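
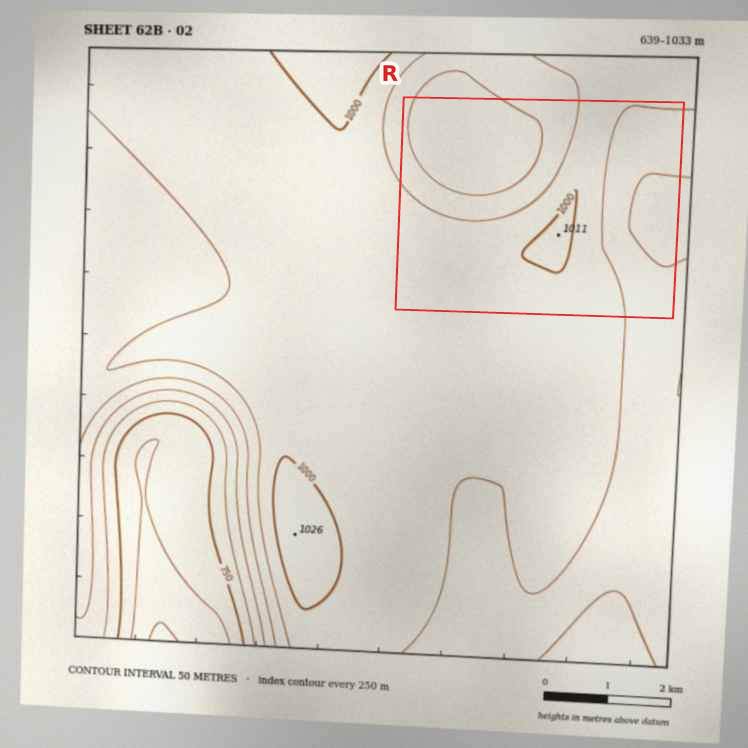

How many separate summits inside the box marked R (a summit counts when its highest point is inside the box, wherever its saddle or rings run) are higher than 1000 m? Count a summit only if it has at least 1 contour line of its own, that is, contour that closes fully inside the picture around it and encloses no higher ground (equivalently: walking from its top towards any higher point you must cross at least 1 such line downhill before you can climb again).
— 1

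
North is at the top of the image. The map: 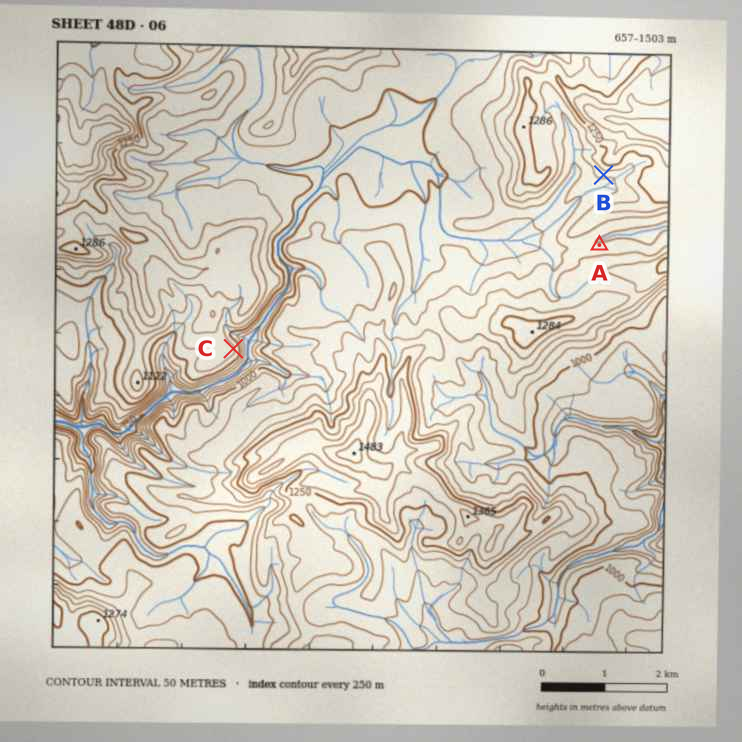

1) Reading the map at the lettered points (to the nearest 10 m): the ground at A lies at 1100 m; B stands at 1170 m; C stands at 1060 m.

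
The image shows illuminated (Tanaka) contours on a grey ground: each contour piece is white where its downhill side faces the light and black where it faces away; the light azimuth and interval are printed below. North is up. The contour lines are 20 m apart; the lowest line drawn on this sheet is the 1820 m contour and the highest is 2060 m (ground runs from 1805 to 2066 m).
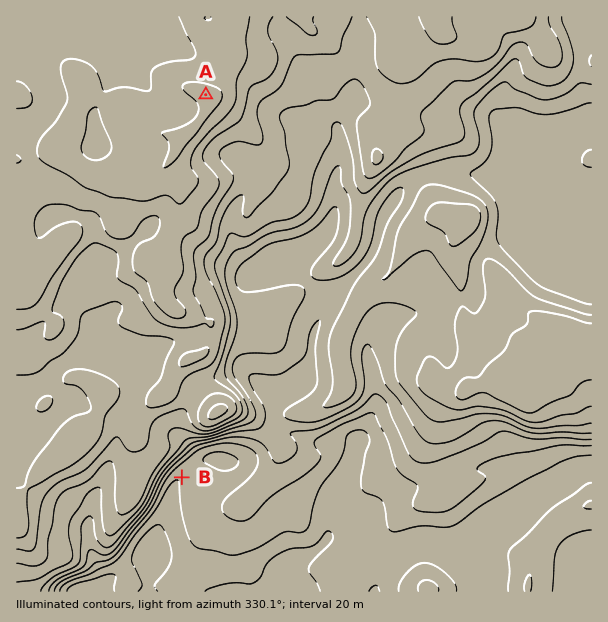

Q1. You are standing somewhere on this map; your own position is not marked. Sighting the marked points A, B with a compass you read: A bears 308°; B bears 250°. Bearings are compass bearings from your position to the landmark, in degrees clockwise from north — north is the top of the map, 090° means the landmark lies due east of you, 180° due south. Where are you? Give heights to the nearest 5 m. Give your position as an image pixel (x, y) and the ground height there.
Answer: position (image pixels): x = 532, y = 350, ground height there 1975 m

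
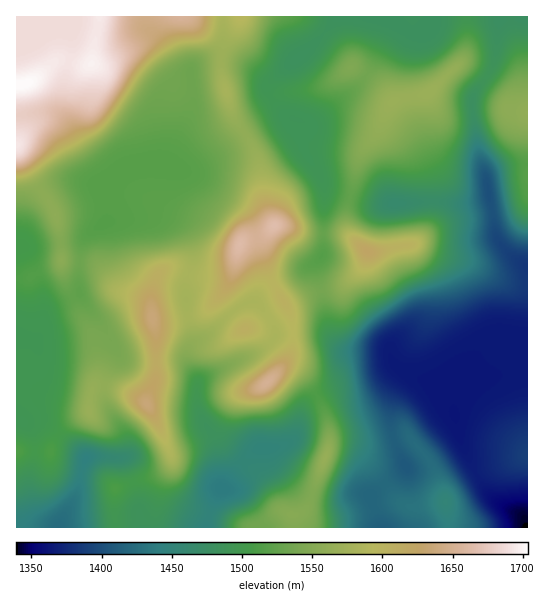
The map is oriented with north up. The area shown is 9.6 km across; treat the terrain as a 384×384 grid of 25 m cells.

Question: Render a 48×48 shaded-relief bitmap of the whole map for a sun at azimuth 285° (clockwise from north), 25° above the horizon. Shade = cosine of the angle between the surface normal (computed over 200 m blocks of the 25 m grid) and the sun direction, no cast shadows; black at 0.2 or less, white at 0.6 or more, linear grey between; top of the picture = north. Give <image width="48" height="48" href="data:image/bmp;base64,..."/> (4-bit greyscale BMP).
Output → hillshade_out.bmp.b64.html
<image width="48" height="48" href="data:image/bmp;base64,Qk32BAAAAAAAAHYAAAAoAAAAMAAAADAAAAABAAQAAAAAAIAEAAATCwAAEwsAABAAAAAAAAAAAAAAABEREQAiIiIAMzMzAERERABVVVUAZmZmAHd3dwCIiIgAmZmZAKqqqgC7u7sAzMzMAN3d3QDu7u4A////AHd3mry4iIdmeK3rqZmHQ0V4iZmZh2ZWd3d3iryoeIh2d5vMy6mGMkZ4mZmZhlVXeHd2eby4eIhmZ4m87bmXMUaImZmqhUV3iHh2WLy4eJhkRombzcu5QCaImZmqdUaIiIiGRry5maljJXiZq7zbYBV4iJqpdWiIiHiXRZupq8yCFHiJmazugQR3d4mYZnmZmHiXRIqZrO2DFGd4iZvfwwNnd4mGV4mZmXiXVXiHi+xzNXdniJnP5hJWaJh2aJmZmYmZd3h2i9pCR4dmeIiu6DNWeJdmeJmZmZmZqpdmnLciV4hmZ3ec2ERWeYZniJmZmYmavJdou5QSWKl1VVWLt0RWeIZ4iJmZmYiazKeLy3MSasuWUyNpllVWeHeIiJmZmYiZvbicy4QSa93KcwBHdlRFeIiIiIiJmYiZvbmbzKUhWt7dtyAkVlRFeIiIiIiIiIiZvLmJvbYiWKzN3HIiNVQ1eIiIiIiIiIiZq7mJvcY1eIibzbYyJFQ1eIiIiIiIiIiZq6mJvbY2iYd4q7lCJFQ1eIiIiIiIiIiZq6mKvLY1iamHeKlRNVMkeJiIiIiIiIiZq6mazKZFeJuod5hCRlMTV4mIeIiIiIiaupmrzKZWiImpiJhCR2QiNXiId3iIiIiaqpqrzJZXmoeJmZdDaHUzI1eId3eIiIiKqau6u5ZXmqdnmpdVeYVEMjVnd3d4iIiZmKy6q5dnmrlmiYVnmpdVQiRWZmd3eJmaiKu6q6hnmrt1Z1Roq7l1RDNEVmZnd5m7h5qqu7l3msyGZjJYm9yWRFQ0VmZmd5m7h5maqrqYm92mZTI2i92nZmQiRWVniJm7h4mZqqqqq964djIje9yoiYUhNVVomJm6domZmZmqq9/ZmFMibNqIq6lSNVV5qZq5dniJmZmZqs7suoQRa7hoq7qGVVV7y5mpZniIiZmZmazdy4Uia6dWiaqYdlWM3JmYd3iIiIiZmavNuoYzeqdVeJmYdlad7YiHd4iIiIiJmarMuYZEerhVeIiIdUWu7VZmd4iIiIiImaq7qXVGirlleIh3ZDW+7CI0Z3iIiIiImZq7qGVnmrlleId3ZDa+3DIjRWeIiIiImZqqllV4m7qGd3d3Uze8ulQzREVoiIiJmZmqhVaJm8uXd3d3U0jMqXZEVDNGiIiJmZmZZWeJmsuod3d3U0nLmIdlZlIUeIiImaqXVXiJmru5h3eHU1rbmIh3eHMBV4iImaqFVniJmru6h3iHU2zamXd3iIYQJoiImrlkV4iJmau6mIiHQ3zbmXd3iIdABHiImrlTWJmZmJq7qZmGQ2vbmYh3iIhhAVeIm7lTWJmqqYiqqZqYU0nMqZmIiYh0ADZ4m7hUV4mru5iJmZq7hDWcupmYiZh2MRNniqhVVniavLl4iIq8yER7upmZiZh3ZDNFeZhlVWeJq7mHiIms22RquoiZiZh2d2VFZnh1RGeImqmIiIiay4Z5qYiIiZhmZ4d3ZFiGRFd3iZmIiIiJqod5mYiIiZh1Z4iHY0iWRGdmeJmYiIiJmoeImA=="/>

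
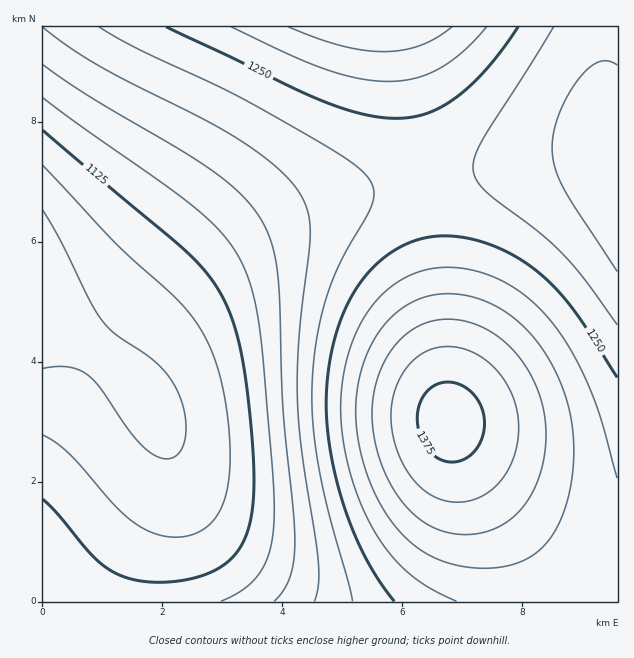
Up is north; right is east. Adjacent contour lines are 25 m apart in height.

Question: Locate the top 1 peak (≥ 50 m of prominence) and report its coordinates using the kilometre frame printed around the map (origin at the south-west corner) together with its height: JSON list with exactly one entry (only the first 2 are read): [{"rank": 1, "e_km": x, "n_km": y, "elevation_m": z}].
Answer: [{"rank": 1, "e_km": 6.79, "n_km": 3.01, "elevation_m": 1386}]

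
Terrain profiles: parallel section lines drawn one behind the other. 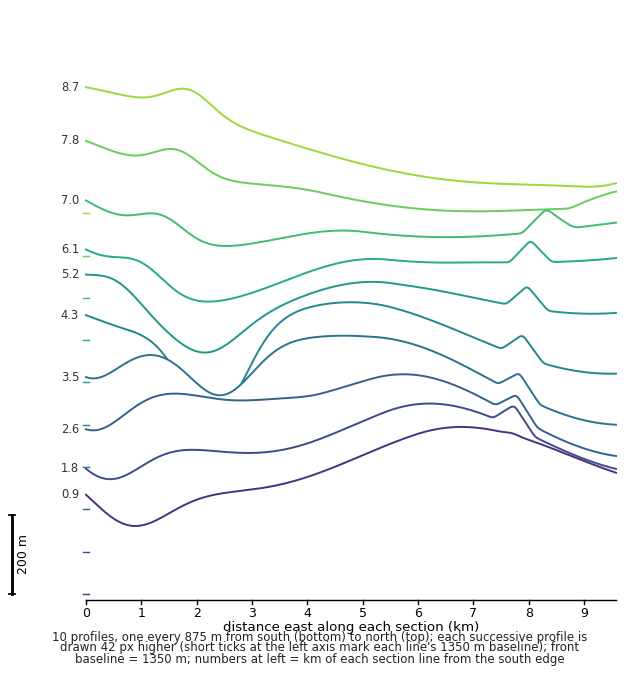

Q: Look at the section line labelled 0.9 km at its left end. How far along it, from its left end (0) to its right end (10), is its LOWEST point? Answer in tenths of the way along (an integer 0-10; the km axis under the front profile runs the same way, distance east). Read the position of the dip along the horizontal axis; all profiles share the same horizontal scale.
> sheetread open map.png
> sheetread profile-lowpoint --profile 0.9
1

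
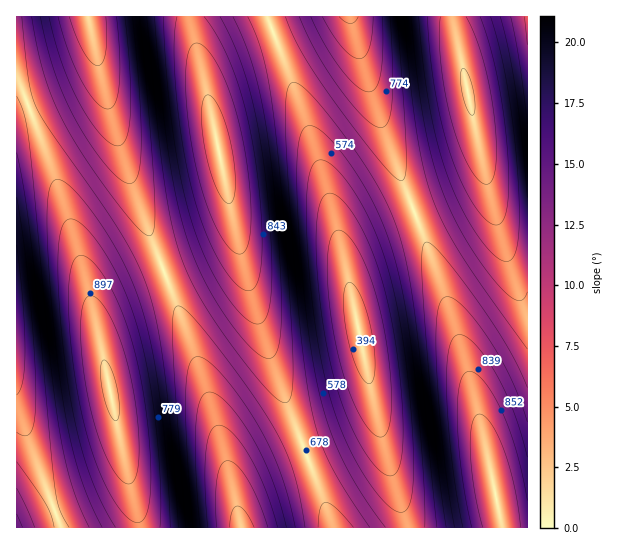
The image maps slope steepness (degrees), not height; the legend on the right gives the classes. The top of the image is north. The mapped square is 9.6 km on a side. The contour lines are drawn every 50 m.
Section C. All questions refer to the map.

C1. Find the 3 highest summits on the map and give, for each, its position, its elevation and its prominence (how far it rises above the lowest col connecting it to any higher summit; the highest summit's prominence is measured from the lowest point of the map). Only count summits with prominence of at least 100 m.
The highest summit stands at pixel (218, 149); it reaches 969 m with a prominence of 586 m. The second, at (110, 390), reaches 956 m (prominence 295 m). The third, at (495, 495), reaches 944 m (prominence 269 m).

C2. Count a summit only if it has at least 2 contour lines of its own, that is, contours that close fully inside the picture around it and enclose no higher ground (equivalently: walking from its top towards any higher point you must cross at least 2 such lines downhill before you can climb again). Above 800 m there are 2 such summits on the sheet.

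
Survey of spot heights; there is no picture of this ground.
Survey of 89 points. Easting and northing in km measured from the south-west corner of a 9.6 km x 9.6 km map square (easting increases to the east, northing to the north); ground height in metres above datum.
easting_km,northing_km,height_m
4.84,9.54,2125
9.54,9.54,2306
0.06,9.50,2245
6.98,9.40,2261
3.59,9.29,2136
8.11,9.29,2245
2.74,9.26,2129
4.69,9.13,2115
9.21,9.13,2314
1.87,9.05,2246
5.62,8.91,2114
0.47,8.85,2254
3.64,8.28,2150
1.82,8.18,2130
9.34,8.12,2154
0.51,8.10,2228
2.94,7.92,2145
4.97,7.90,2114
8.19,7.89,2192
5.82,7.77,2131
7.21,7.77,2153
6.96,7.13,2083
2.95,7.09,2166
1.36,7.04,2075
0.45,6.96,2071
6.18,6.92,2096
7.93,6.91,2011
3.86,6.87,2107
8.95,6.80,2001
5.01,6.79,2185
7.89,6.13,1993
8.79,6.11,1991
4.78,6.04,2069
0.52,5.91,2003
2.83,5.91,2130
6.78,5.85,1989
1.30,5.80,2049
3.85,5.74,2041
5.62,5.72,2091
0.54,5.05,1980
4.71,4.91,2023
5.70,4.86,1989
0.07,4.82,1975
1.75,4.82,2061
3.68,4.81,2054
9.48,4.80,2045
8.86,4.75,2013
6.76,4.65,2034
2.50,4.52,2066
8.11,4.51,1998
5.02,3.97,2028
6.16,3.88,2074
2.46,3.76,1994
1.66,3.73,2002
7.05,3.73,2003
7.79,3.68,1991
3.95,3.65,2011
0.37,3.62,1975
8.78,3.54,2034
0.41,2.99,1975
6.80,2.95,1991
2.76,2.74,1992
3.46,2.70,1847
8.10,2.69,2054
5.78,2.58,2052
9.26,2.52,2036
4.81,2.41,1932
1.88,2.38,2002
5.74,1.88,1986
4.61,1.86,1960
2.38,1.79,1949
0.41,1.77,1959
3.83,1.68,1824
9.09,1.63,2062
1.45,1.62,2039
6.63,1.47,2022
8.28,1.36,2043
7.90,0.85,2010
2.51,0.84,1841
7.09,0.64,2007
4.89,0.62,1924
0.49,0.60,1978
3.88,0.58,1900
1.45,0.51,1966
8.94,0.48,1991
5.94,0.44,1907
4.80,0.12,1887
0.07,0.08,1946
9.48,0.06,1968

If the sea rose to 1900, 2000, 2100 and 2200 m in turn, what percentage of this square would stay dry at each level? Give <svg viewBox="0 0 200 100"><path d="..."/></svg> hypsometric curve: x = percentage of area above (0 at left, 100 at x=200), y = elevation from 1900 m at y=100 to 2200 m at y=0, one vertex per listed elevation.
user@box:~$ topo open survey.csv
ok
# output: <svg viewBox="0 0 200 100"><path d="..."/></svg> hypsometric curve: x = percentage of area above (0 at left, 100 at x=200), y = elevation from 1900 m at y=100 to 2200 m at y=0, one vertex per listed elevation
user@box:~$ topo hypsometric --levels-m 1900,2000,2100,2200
<svg viewBox="0 0 200 100"><path d="M189 100l-59-33-72-34-45-33"/></svg>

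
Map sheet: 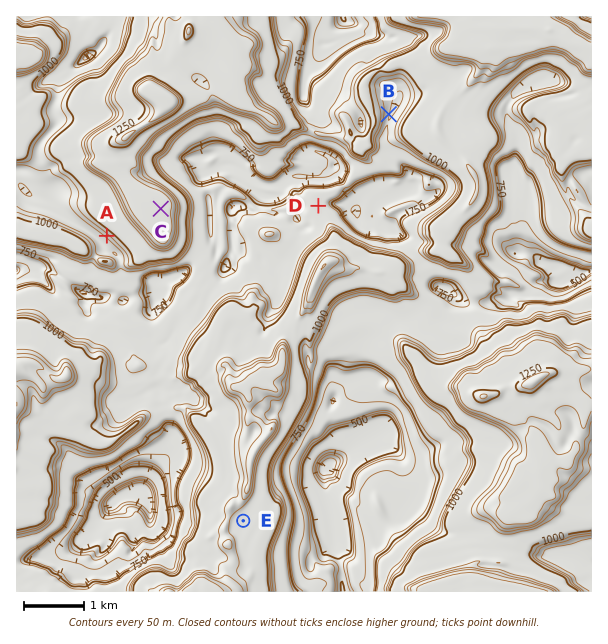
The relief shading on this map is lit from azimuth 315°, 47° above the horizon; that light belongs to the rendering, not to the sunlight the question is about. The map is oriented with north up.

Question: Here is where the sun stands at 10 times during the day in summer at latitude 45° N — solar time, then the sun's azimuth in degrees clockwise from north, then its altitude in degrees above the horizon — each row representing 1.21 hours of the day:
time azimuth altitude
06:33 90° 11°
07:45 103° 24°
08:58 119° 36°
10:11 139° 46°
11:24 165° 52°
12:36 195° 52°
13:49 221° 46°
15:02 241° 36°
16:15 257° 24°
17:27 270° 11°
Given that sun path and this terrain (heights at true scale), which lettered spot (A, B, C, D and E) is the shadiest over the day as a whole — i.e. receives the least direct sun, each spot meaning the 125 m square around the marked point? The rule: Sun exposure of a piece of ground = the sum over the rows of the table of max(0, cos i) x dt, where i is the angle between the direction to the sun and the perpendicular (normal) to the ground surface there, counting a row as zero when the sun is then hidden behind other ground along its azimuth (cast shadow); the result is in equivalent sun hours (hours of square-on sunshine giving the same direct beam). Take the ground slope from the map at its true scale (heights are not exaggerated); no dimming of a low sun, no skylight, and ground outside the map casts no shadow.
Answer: B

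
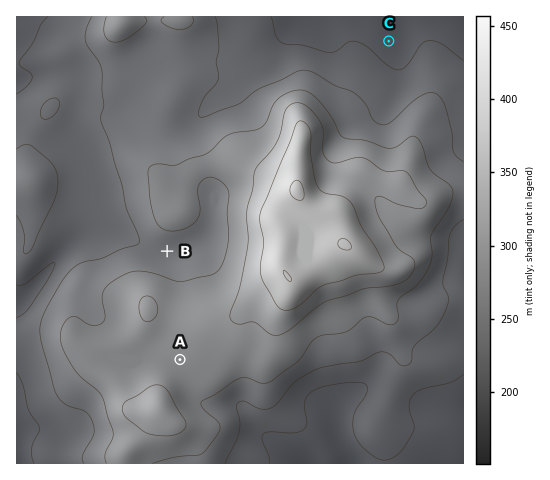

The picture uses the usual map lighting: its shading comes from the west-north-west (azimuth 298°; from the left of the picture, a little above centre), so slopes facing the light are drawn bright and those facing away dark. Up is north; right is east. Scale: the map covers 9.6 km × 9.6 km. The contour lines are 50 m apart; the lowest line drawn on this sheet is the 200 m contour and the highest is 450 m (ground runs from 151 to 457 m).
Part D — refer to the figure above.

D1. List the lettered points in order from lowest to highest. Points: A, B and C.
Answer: C B A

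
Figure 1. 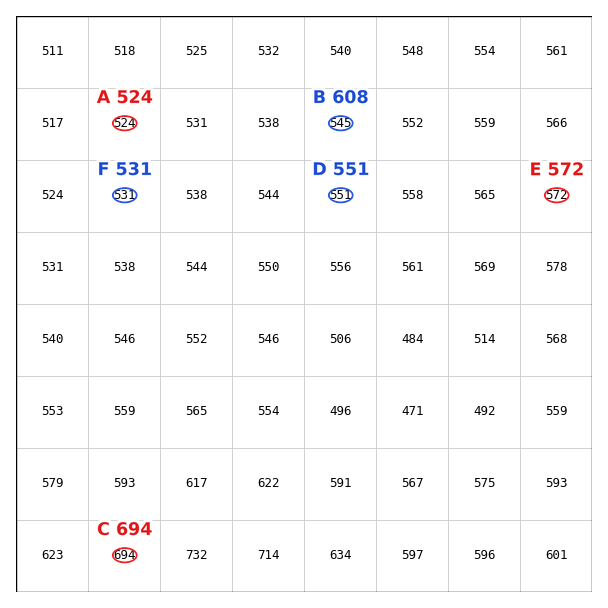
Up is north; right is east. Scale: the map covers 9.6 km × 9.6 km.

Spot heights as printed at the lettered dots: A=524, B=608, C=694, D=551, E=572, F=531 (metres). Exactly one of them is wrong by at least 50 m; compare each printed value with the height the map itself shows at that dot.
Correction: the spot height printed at B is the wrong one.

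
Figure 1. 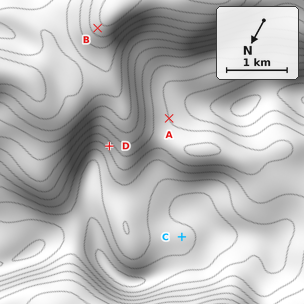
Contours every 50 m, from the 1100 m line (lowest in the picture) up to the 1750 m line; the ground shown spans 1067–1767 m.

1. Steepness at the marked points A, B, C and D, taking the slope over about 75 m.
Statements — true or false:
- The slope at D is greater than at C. true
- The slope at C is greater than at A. false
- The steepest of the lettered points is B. false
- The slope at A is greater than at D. false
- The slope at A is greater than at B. false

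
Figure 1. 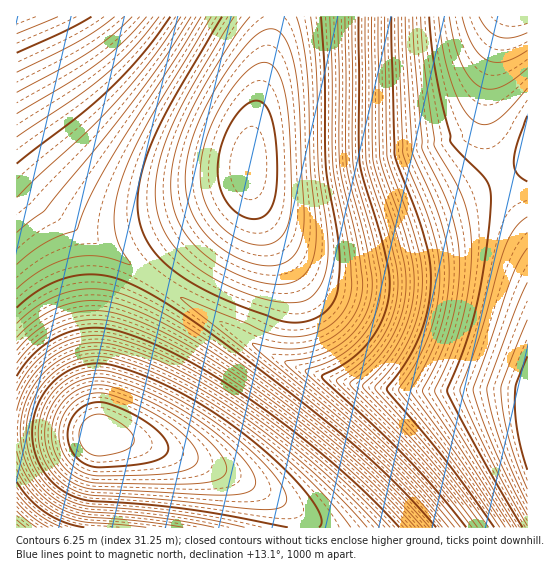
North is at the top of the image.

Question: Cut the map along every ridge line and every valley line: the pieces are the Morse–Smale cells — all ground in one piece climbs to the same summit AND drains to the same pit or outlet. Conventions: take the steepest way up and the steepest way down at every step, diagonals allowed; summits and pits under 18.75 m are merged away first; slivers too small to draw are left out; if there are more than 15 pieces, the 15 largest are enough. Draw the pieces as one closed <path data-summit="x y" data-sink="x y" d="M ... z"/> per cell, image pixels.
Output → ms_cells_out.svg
<path data-summit="99 435" data-sink="527 415" d="M157 281l-9 10-15 34-32 101 0 10 21 3 47 12 65 25 55 29 12 13 2 10 225-1-1-135-17-3-105 2-39-4-41-10-27-9-35-17z"/><path data-summit="249 165" data-sink="527 415" d="M249 177l-2 12-6 9-68 60-17 21 3 5 114 72 52 21 41 10 39 4 105-2 18 2 0-168-26-44-64 26-61 22-43 9-28 0-24-8-18-15-11-18z"/><path data-summit="249 165" data-sink="17 17" d="M273 16l-256 0-1 163 34 32 105 70 18-23 52-43 16-17 6-9 2-12-1-8 3-31 21-101z"/><path data-summit="249 165" data-sink="517 17" d="M506 16l-232 0-5 35-17 79-4 39 5 26 11 18 14 12 16 8 12 3 37-1 34-8 40-14 84-34 0-4-6-13-10-32 0-29 6-35z"/><path data-summit="99 435" data-sink="17 17" d="M17 180l-1 250 83 5 34-110 22-44-105-70z"/><path data-summit="99 435" data-sink="17 527" d="M42 431l-26 0 1 97 286-1-2-9-12-13-55-29-35-15-30-10-47-12-36-6z"/><path data-summit="99 435" data-sink="517 17" d="M527 16l-20 0-2 2-9 27-9 44-2 41 10 32 7 15 26-12z"/><path data-summit="99 435" data-sink="527 415" d="M527 165l-26 13 26 45z"/>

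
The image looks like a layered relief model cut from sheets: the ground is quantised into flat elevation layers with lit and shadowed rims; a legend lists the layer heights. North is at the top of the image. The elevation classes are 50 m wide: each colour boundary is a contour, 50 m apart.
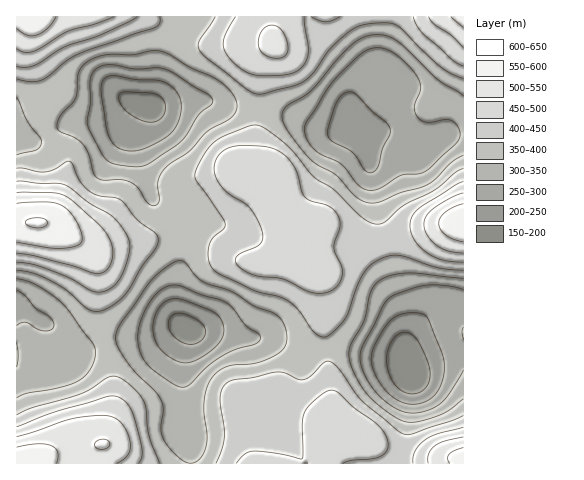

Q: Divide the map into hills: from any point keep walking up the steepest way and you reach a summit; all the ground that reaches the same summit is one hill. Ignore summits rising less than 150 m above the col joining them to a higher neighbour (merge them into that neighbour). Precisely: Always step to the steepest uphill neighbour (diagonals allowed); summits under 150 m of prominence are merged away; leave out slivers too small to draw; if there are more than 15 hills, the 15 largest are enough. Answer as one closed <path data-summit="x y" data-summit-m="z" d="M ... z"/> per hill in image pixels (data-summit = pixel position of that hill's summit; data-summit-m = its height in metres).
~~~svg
<path data-summit="463 222" data-summit-m="593" d="M210 101l-21 0-24 5-17 0-11 26 3 23 10 39 3 5 22 21 7 16 1 19-7 35 0 19 3 13 13 9 29 1 27 6 22 1 31 15 40-4 58 8 8 7-1-8 1-15 16-24 17-15 24-2 0-167-17 1-17 9-10 2-29-12-30-5-10-7-7 6-7 2-12 0-41-17-47-5z"/><path data-summit="38 223" data-summit-m="603" d="M140 104l-9 1-12 11-7 4-42 3-35 18-19-3 0 229 3 1 22 7 16-1 11-4 5-6 2-10 14-6 28-8 35-2 24-10 8-1-6-7-2-11 0-19 7-35 0-13-8-22-22-21-4-9-12-46 1-17 10-21z"/><path data-summit="463 460" data-summit-m="575" d="M190 330l-1 0-6 31 1 53-2 17 8 16 2 17 272-1-1-105-29 3-16 6-7 6-8-14-10-2-52-7-40 4-36-16-17 0-27-6-22 0z"/><path data-summit="463 17" data-summit-m="573" d="M463 16l-275 0-20 38-12 42-6 9 15 1 24-5 21 0 27 7 42 4 15 4 26 13 17 1 14-7 0-25 8-15 11-11 13-4 13 10 0 10-8 21-12 15-6 3-14-1 12 6 23 2 22 9 13 3 21-11 17-2z"/><path data-summit="31 463" data-summit-m="590" d="M181 326l-24 11-40 3-37 12-7 4 0 8-5 6-15 5-18-1-18-7-1 96 174 1 0-17-8-16 2-17-1-53 6-31z"/><path data-summit="31 17" data-summit-m="589" d="M187 16l-170 0-1 121 19 4 35-18 42-3 7-4 14-12 17 2 6-10 12-42 13-21z"/>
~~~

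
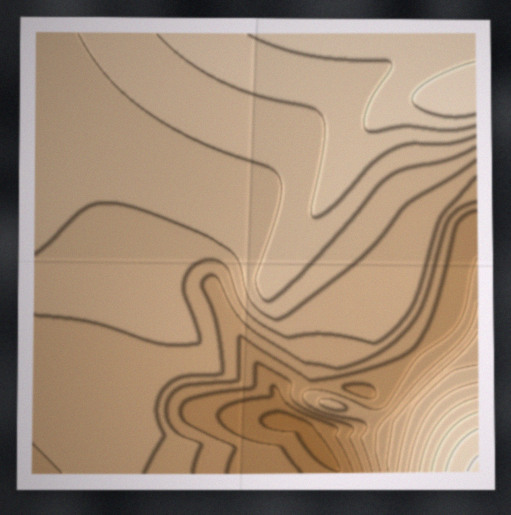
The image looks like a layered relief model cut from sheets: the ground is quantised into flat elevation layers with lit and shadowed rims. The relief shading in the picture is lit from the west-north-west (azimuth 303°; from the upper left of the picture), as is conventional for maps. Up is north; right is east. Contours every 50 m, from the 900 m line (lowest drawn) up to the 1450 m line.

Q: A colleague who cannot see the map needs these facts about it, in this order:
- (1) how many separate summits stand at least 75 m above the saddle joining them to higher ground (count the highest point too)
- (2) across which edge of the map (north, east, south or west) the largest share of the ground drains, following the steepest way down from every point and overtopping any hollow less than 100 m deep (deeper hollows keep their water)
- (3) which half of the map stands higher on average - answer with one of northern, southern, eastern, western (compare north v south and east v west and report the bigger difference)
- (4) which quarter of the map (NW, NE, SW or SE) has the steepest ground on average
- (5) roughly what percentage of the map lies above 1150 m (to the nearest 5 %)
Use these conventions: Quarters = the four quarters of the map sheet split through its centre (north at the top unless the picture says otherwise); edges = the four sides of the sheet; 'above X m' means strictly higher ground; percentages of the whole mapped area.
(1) Counting only tops that stand 75 m proud, the map has 2 summits.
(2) Most of the ground drains across the southern edge.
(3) Taken as a whole, the northern half is higher than the southern.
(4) The steepest ground, on average, is in the south-east quarter.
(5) About 65 % of the map lies above 1150 m.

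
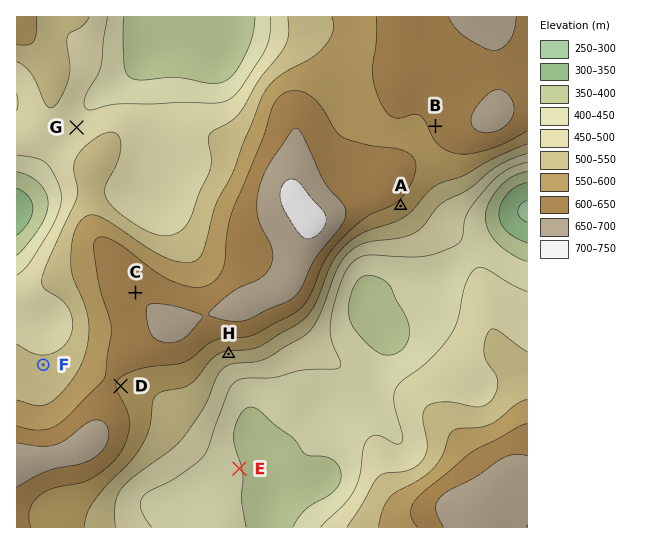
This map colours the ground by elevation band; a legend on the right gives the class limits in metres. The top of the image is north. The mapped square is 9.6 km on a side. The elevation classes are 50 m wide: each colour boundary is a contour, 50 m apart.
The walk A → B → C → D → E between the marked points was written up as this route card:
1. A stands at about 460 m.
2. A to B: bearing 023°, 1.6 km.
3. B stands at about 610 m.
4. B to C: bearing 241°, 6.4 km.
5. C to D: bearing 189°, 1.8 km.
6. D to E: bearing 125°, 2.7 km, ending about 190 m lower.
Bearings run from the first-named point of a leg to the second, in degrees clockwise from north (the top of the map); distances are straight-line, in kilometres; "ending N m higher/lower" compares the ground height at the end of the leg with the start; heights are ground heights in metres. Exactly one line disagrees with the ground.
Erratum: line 1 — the height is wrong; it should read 580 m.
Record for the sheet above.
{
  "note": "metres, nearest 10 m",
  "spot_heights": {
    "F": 510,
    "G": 470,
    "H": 540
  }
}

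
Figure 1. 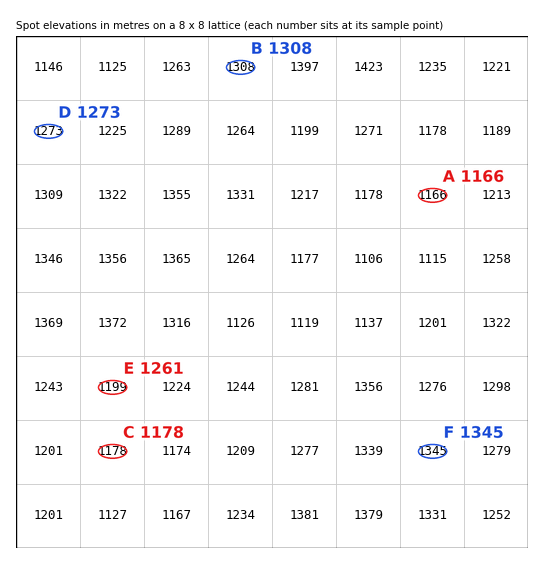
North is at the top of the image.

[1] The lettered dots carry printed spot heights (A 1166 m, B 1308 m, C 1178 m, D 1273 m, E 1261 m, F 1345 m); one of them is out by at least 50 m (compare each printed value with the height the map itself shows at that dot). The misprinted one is E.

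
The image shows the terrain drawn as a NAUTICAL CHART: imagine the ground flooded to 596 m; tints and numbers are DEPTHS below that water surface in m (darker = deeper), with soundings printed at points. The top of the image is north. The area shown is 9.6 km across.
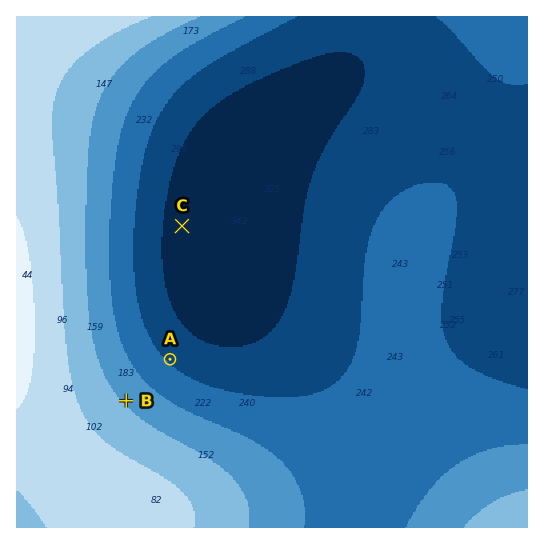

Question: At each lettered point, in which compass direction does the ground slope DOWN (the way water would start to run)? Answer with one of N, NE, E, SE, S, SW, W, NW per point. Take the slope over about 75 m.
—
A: NE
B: NE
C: E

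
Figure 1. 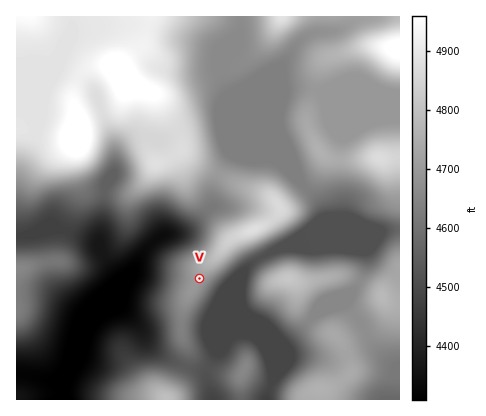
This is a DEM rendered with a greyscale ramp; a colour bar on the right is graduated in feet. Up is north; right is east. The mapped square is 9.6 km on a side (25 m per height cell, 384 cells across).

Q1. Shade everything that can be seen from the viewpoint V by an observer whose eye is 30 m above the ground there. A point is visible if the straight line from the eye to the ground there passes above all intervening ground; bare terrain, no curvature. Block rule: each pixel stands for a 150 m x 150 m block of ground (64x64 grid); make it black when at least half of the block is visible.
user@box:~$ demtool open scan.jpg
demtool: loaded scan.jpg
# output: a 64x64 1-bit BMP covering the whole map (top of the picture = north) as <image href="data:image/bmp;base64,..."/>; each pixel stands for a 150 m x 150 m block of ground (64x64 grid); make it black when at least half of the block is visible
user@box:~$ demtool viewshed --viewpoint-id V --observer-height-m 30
<image width="64" height="64" href="data:image/bmp;base64,Qk0+AgAAAAAAAD4AAAAoAAAAQAAAAEAAAAABAAEAAAAAAAACAAATCwAAEwsAAAIAAAAAAAAA////AAAAAAD/gAD/4B+AAP/8///AH+AA/////+Af+AD/////+B/+AP/////8H/8A//D/x/4//4D/8H8D/z//AP/4/gf///8A//j4B////gD///gP///8AP//8B////wE///wP////B7//+A////8Dv//4D///gAO///gP//+AAz///A///4ADP//+H///gAI///4f//+AAD///g///wAAP//+D///AAA///4P//4AAD///g///wAAP//+B/v+AAA///4Af/4AAAD//gA//wAAQP//AD///4H///8AP////////4Ax////////wCAPv//////gIAIf///////gAAf//////+AAA///////8AAB////z//4AAD///+H//wAAH///wP//gAAP+//Af/+AAAfx/8B//gAAA/D/wD/4AAAD8H/gD/gAAAOIH+AD8AAAAQgH4ADgAAAAAAPwAAAAAAAAA/AAAAAAAAAB+AAAAAAAAAH8AAAAAAAAAfwAAAAAAAAA/BgAAAAAAADOfAAAAAAAAYf8AcAAAAABh/wB4AAAAAOHwAHwAAAAAYMAA/gAAAABgAAD/AAAAAGAAAP+AAAAAAAAA/4AAAAAAAAD//AAAAAAAAP/+AAAAAAAA//4AAAAAAAD//AAAAAAAAP/+AAAAAAAB//4AAAAAAAH//4AAAAAAA///wAA=="/>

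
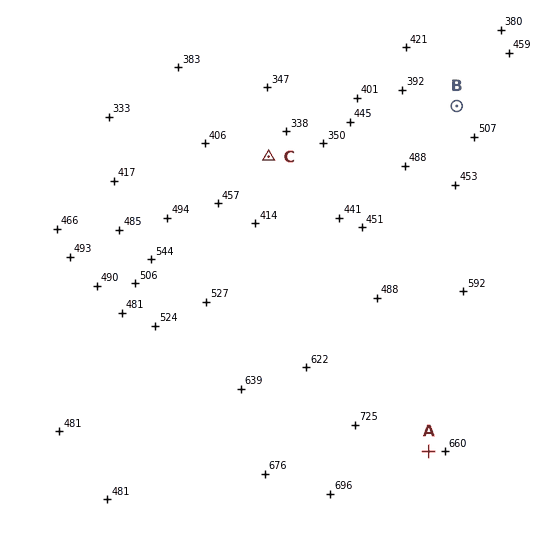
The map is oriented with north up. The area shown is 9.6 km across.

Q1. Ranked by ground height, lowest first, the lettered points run C B A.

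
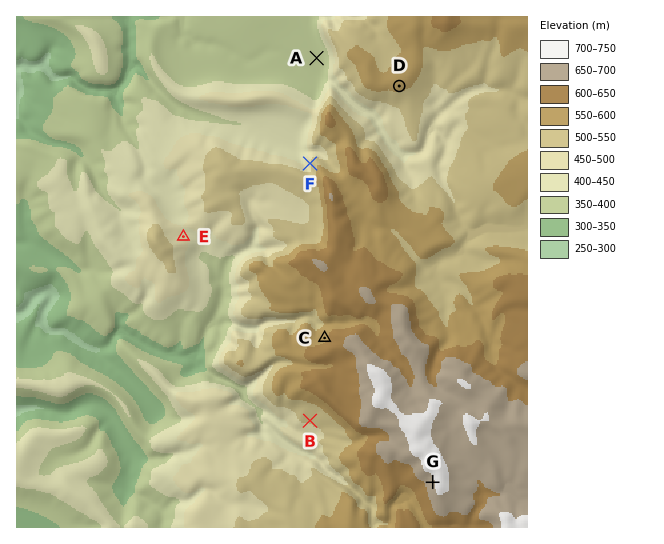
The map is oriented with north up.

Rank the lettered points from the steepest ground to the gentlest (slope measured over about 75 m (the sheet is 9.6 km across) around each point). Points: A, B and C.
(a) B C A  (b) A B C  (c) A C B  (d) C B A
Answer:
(d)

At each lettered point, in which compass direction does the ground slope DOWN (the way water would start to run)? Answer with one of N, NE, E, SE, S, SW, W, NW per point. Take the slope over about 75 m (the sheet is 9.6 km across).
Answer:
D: S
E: NE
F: W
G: W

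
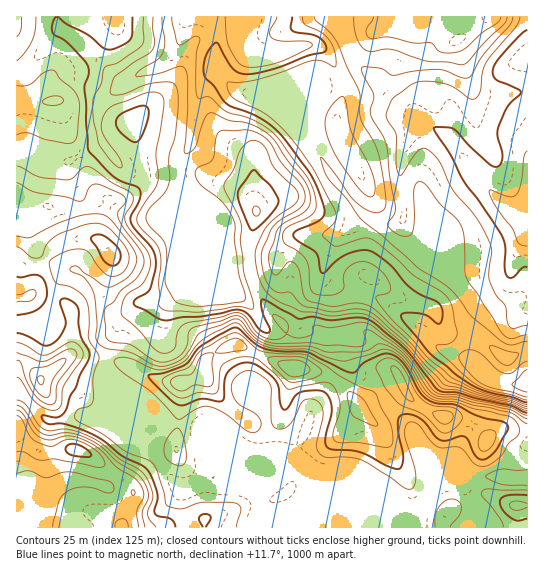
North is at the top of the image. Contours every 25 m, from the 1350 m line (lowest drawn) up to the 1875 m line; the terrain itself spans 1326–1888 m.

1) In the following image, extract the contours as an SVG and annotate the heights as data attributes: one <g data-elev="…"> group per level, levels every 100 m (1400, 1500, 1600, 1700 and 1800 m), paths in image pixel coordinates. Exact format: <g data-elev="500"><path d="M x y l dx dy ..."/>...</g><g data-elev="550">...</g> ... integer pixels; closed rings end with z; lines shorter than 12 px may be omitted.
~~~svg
<g data-elev="1400"><path d="M527 326l-13 2-5-3-4-19-10-12-6-15 3-28-3-9-14-26-22-26-16-32-10-9-6 0-7 7-12 19-3 0-3-10 0-31-8-13-2-6 7-17 18-13 7-3 12-1 15 3 10 4 15 11 5 0 5-8 2-18 4-10 30-36 4-10"/></g><g data-elev="1500"><path d="M527 402l-16-5-22-5-13-5-19-12-26-21-27-32-3-7 5-2 16 1 17 10 3-3 1-6-2-9-6-5-14-6-10-6-20-23-13-11-12-5-15 2-12 6-14 14-3 1-6-20-19-12-3-4-1-3 2-3 22-9 7-7 0-9-11-27-35-47-20-15-32-14-12-17-8-8-3-9 4-15 8-11 3 1 15 24 5 4 7 2 10-1 16-3 36-14 18-5 1-2 0-4-7-7-6-3-16-3-5-2-1-4 1-9"/></g><g data-elev="1600"><path d="M527 411l-17-7-32-7-20-7-12-1-5-2-35-41-29-25-8-5-12-3-27 3-16-4-12 0-23-10-11-8-6-8-4-12-3-16 1-11 11-21 11-10 16-11 3-4 1-6-3-7-21-21-9-20-8-6-8 1-8 7-7 20-9 13-1 4 1 5 16 32-1 18 3 29 10 31 0 8-18-3-38 6-30-1-7-4-2-4 2-8-1-13 2-19-1-12-5-8-16-17-2-7 2-7 16-23 3-8-2-28 7-43 0-12-5-5-12 0-32 12-9 8-3 9 0 8 5 11 13 18 2 6-1 3-10-7-12-16-6-31 0-16 8-13 4-18 14-5 19-13 5-6 0-26"/></g><g data-elev="1700"><path d="M527 486l-25-2-10-3-7-4 6-4 10-4 17 1 9-1"/><path d="M527 424l-17-12-36-7-17-5-16-1-8-2-8-8-13-22-8-10-11-9-11-4-5 1-11 6-11 1-26 0-20-6-36 0-16-7-7-6-8-11-7-3-35 14-17 25-6 4-11 4-12-1-25-13-23-4-7-4-3-6 1-17-2-22-3-10-9-12-12-6-1-2 4-3 3 0 8 7 22 14 7-1 14-9 8-12 0-10-6-10-15-20-10-10-7-1-9 0-12 3-18 6-29 15-13-2"/></g><g data-elev="1800"><path d="M145 527l-3-14 6-14 0-5-3-11-6-8-22-14-18-16-14-8-16-4-19 2-8-2-7-6-11-17-7-5"/><path d="M375 426l2 0 0-3-13-22-7-7-8-2-2 6 6 17z"/><path d="M441 423l5 1 4-2 3-5-1-4-9-2-10 2 2 5z"/><path d="M409 401l5 0-11-25-5-8-6-2-1 1 0 4 8 17 5 9z"/><path d="M177 390l6 1 12-6 12 2 4-1 2-5-1-18 2-9-5-1-7 2-11 19-13 2-6 3-1 6z"/><path d="M290 382l7 0 16-4 6-3 3-4-7-6-13-8-27-1-7 2 0 3 3 4 15 15z"/><path d="M17 361l4 1 6 19 8 14 8 7 8 3 5-4 0-12 2-7 16-21 3-7-3-4-5-1-20 11-7 1-25-9"/><path d="M215 353l8 0 20-3 4-3-5-6-8-3-13 7z"/></g>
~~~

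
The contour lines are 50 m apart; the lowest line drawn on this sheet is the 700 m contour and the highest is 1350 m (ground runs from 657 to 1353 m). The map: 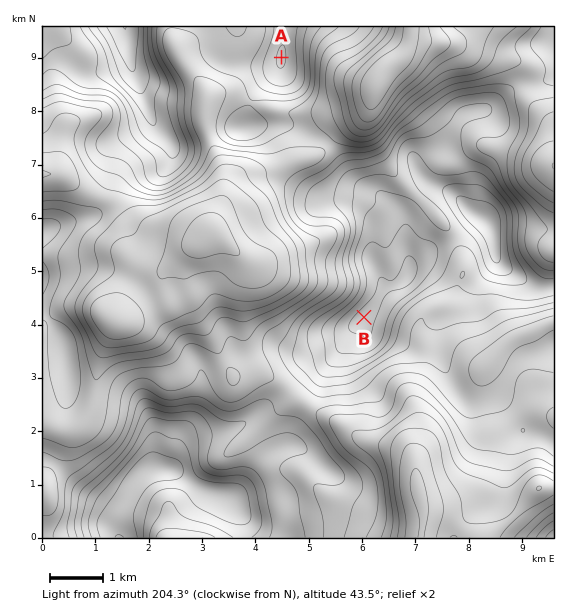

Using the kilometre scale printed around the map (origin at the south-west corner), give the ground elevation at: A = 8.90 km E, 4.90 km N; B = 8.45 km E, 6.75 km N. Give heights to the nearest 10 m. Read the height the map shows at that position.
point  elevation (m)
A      1230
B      1170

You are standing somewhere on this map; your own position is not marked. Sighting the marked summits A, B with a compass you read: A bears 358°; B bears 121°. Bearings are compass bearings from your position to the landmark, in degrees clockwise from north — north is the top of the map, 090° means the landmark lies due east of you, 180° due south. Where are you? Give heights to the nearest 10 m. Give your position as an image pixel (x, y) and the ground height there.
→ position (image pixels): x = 289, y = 272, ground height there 790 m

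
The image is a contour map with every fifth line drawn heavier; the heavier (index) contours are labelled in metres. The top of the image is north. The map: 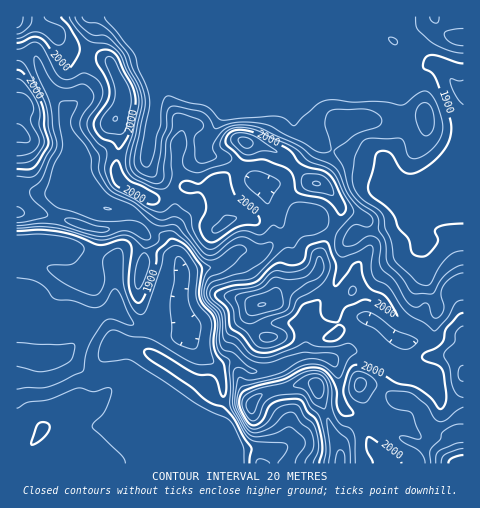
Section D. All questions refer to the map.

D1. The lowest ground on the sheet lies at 1825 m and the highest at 2110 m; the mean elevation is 1940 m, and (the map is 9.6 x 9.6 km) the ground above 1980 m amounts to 27.7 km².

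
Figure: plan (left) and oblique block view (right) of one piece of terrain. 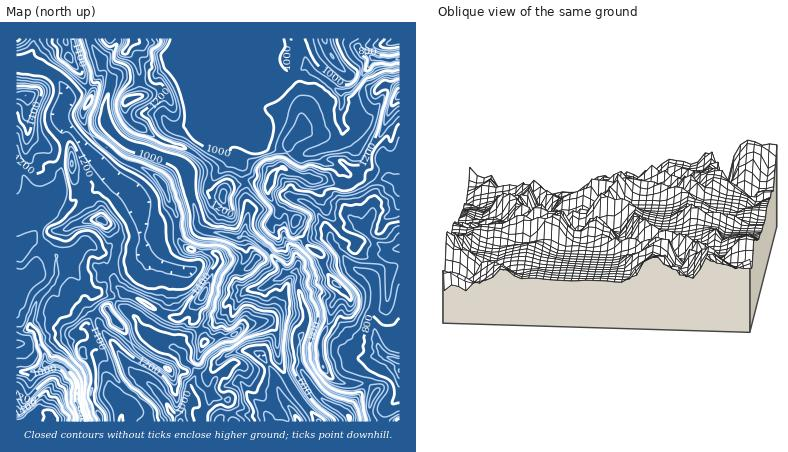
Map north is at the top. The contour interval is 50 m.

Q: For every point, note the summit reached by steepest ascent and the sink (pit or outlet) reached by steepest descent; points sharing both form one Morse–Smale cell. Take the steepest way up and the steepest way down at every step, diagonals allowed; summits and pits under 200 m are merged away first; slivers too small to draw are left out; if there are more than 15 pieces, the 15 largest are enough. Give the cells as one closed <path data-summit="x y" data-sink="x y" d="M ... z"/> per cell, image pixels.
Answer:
<path data-summit="202 296" data-sink="350 418" d="M108 125l-8 3-8 8 30 24 32 14 10 12 5 16 6 8 5 32 10 7 28 5 2 10-7 8-12 26-21 20-14-2-30-19-10-3-12 6-8 9-15 7-4 10 6 14-11 14 8 8 3 8-2 28 10 20 0 4 117 0 6-6 7-2-3-14-10-2-6-4 0-8 4-8 15-14-9-28 12-1 8-9 20-5 6 0 7 7 3 13 22 1-1 14 4 18 12 18 11 10 20 11 18-23 2-6-24-1-12-6-7-9-3-26 7-16-9-5-11-1-1-10-8-20 0-16-2-2-10 1-20-24-20-15-8 4-38-9-4-5-1-16-11-42-8-6-50-16-11-8z"/><path data-summit="202 296" data-sink="82 422" d="M64 123l0 25-3 16 1 30-4 8 12 3 8-6 10-2 22-22 22 15 4 6 8 54-30-6-14 8-8-6-6-2-14 11-16 1-8-5-16-11 10-22-15-10-1-26-4-10-6-4 0 204 14 0 22-9 10 2 12 11 3 6 0 20 5 20 18 0 1-4-10-20 2-28-3-8-8-8 11-14-6-14 4-10 15-7 8-9 12-6 10 3 30 19 14 2 23-22 10-24 7-8 0-6-4-5-24-3-12-8-5-32-6-8-5-16-10-12-32-14-30-25-10 9z"/><path data-summit="400 96" data-sink="400 58" d="M376 58l-5 2-12 22-9 8-8 2-2 0-24-18-8-9-22 18-8-3-14-10-1 14-18 16-4 10-7 5-14 1 2 3 12 3 16 9 10 13 6 3 30 9 22-6 1 6 5 7 12 3 20 15 5-3 0-8 7-6 2-10 13-24 6-18 5-10 6-6 0-36z"/><path data-summit="128 100" data-sink="400 58" d="M176 38l-43 0-7 14 8 6 5 12 1 24-14 8-1 10 4 8 7 6 28 16 24 7 18 13 4 8-1 20 7 5 6 1 2-4 6-5 14-5-2-16-20-20-9-24-1-10 4-16-4-8-1-16-27-26-6-1z"/><path data-summit="50 422" data-sink="400 58" d="M400 38l-223 0 1 6 6 2 27 26 1 16 4 8 2 14 4 6 8 0 8-2 7-14 16-12 3-6 0-12 14 10 8 3 22-18 8 9 20 16 6 2 8-2 9-8 15-24 10 2 16-1z"/><path data-summit="270 184" data-sink="350 418" d="M284 168l-4 0-6 4-6 13-14-4-9 1 1 18 3 8-4 26 21 15 17 21 7 3 6-1 2-10-3-12 5-8 14-4 16 1 2-3 6-1 8-7 6-2 12 4 9-20-17-29-4 4-10 1-18-6-10 0z"/><path data-summit="128 100" data-sink="350 418" d="M132 38l-42 0 20 38 0 12-5 18 3 20 18 18 50 16 8 6 11 42 1 16 4 5 38 9 2-1 5-3 4-22-4-30-15 5-6 5-2 4-10-3-4-5 2-18-4-8-18-13-30-10-26-15-5-6-2-6 1-10 14-8-1-24-5-12-8-6z"/><path data-summit="26 96" data-sink="82 422" d="M22 65l-6 1 0 102 6 4 4 10 1 26 15 9 15-13 5-10-1-30 3-24-3-24 5-12 0-10-6-12-8-9z"/><path data-summit="102 220" data-sink="82 422" d="M110 175l-22 22-10 2-8 6-12-3-16 14-10 24 24 16 16-1 14-11 6 2 8 6 14-8 30 6-3-30-5-24-4-6z"/><path data-summit="202 296" data-sink="298 422" d="M268 321l-26 5-8 9-12 1 9 28-15 14-4 8 0 8 6 4 10 2 4 14 34 1 4 7 28 0-5-10-14-20-8-24-10-12 9-14 8-2-3-12z"/><path data-summit="50 422" data-sink="400 360" d="M346 246l-4 0-5 4 17 18 16 6 6 16 0 12-5 16 7 28 6 8-16 20-1 10 9 8-6 12 0 10 4 8 26 0 0-156-6 1-4 5-4-8-22-8-8-9z"/><path data-summit="400 96" data-sink="350 418" d="M400 96l-11 16-6 18-13 24-2 10-7 6 0 8-4 2 6 14 7 8 3 8-8 20 9 11 16 8 10-1z"/><path data-summit="270 184" data-sink="400 58" d="M216 103l-4 17 9 24 21 22 0 10 2 6 10-1 14 4 4-9 8-8 34 12 10 0 18 6 6 0 8-4-4-6-16-10-12-3-6-12-22 5-36-12-16-17-22-8z"/><path data-summit="400 96" data-sink="400 360" d="M336 249l-8 6-7-1 5 18 16 16 0 4-10 12-4 22 12 7 12 12 26 2-7-29 5-16-2-20-4-8-16-6z"/><path data-summit="68 58" data-sink="82 422" d="M66 38l-50 0 0 26 26 5 15 9 9 16 0 10-5 16 21 24 9-8-7-12-1-12 7-12 2-8-24-36z"/>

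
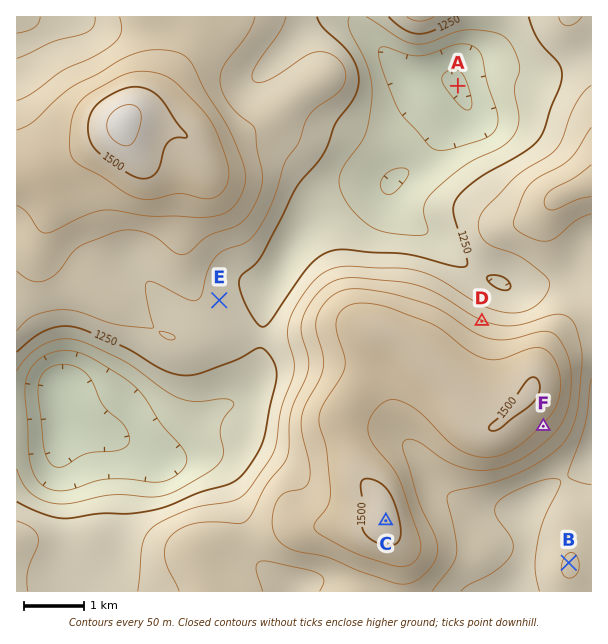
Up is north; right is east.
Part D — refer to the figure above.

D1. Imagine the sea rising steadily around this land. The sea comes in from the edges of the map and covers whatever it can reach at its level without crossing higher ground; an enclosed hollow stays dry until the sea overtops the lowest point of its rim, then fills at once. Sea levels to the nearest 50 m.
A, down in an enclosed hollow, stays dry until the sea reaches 1200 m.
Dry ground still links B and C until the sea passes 1300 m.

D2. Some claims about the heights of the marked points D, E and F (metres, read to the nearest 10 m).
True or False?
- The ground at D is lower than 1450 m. True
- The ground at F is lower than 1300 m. False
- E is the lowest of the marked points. True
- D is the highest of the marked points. False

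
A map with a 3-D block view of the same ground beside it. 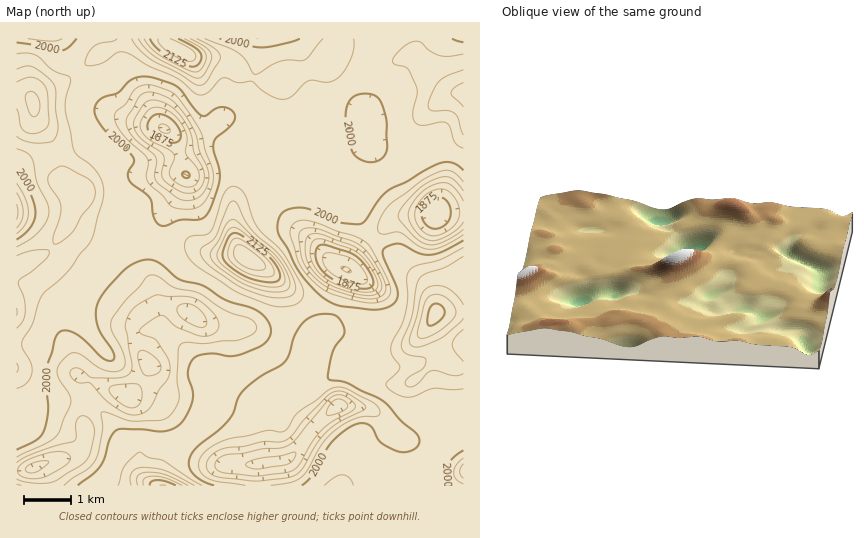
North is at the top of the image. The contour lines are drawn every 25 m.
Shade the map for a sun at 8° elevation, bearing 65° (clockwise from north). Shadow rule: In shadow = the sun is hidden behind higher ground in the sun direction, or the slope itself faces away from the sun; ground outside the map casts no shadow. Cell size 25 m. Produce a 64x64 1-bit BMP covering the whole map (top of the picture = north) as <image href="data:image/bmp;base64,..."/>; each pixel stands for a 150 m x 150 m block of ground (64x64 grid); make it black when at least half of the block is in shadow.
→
<image width="64" height="64" href="data:image/bmp;base64,Qk0+AgAAAAAAAD4AAAAoAAAAQAAAAEAAAAABAAEAAAAAAAACAAATCwAAEwsAAAIAAAAAAAAA////AAAAAAAAAOAAAAAAAAAAAAAAAAAAAAAAAAAAAAAAAAAAAMAAAAAAAAAAYAAAABAAAAAgAAAAAAAAAAAAAAAAAAAAAAAAAAAAAAAAAAAAAAAAAAAAAAAAAAAAAAAAAAAAAAAH8AAAAAAAAAfgAAAAAAAAA4AAAAAAAAAAAAAAAAAAAAAAAAAAAgAAAAAAAAAAAAAAAAAAAAAAAAAAAAAAAAAAAAAAAAAAAAAAAAAAAAAAAAADgAAAAAAAAAPAAAAAAAAAA8AAAAAAAAAB4AAAAPAAAAHgAAAB+AAAAMAAAAP/8AA8gAAAAf/wAPwAAAAA/+AD/AAAAAD/wAf8AAAAAH+AB/gAAAAAPwAP8AAAAAAeAB/gAAAAAA4AH8AAAAAADAA/AAAAAAAMADwAAIAAAAwAAAAAwAAAAAAAAAHgAAAAAAAAB8AAAAAAAAAPwAAAAAAAAA/AAABwAAAAD4AAAPgAAAAHAAAB+AAAAAMAAAH4AAAAAAAAAfAAAAAAAAAB8AAAAAAAAAHgAAAAAAAAB+AAAAAAAAAP4AAAAAAAAB/AAAAAAQAAH8AAAAAAAAAfgAAAAAAAAA+AAAAAAAAAHwAAAAAAAAA/gAAAAAAAAH/AAAAAAAAA/4AAAAAAAAH/gAAAAAAAAf+AAAAAAAAB/wAAAAAAAAH8AAAAAAAAAPAAAAAAAA=="/>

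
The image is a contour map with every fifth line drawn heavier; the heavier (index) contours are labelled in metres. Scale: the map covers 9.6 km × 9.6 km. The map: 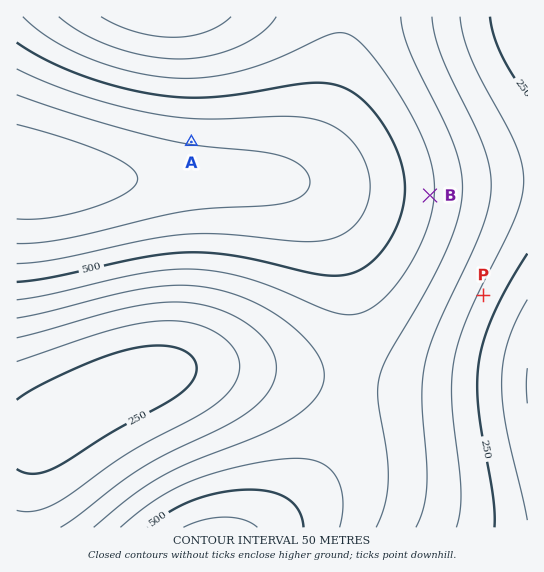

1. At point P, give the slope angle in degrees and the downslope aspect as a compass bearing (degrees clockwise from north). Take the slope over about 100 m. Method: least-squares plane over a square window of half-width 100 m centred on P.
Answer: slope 7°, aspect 116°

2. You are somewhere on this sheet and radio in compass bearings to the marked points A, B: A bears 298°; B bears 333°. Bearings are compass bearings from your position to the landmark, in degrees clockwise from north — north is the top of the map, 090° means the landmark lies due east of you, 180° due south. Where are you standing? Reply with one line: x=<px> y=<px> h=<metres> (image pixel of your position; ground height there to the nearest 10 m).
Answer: x=481 y=296 h=290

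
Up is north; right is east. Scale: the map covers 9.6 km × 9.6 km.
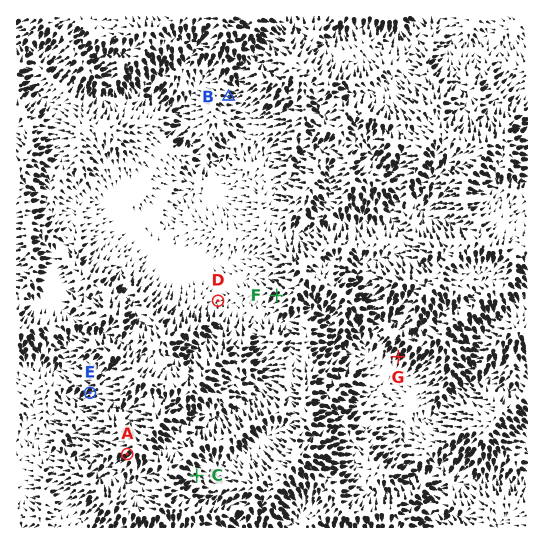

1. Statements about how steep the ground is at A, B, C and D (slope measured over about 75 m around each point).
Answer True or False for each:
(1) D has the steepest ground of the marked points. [False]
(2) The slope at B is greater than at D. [True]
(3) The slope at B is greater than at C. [True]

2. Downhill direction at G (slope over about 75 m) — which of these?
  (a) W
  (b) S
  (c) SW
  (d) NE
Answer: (c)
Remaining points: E SW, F SW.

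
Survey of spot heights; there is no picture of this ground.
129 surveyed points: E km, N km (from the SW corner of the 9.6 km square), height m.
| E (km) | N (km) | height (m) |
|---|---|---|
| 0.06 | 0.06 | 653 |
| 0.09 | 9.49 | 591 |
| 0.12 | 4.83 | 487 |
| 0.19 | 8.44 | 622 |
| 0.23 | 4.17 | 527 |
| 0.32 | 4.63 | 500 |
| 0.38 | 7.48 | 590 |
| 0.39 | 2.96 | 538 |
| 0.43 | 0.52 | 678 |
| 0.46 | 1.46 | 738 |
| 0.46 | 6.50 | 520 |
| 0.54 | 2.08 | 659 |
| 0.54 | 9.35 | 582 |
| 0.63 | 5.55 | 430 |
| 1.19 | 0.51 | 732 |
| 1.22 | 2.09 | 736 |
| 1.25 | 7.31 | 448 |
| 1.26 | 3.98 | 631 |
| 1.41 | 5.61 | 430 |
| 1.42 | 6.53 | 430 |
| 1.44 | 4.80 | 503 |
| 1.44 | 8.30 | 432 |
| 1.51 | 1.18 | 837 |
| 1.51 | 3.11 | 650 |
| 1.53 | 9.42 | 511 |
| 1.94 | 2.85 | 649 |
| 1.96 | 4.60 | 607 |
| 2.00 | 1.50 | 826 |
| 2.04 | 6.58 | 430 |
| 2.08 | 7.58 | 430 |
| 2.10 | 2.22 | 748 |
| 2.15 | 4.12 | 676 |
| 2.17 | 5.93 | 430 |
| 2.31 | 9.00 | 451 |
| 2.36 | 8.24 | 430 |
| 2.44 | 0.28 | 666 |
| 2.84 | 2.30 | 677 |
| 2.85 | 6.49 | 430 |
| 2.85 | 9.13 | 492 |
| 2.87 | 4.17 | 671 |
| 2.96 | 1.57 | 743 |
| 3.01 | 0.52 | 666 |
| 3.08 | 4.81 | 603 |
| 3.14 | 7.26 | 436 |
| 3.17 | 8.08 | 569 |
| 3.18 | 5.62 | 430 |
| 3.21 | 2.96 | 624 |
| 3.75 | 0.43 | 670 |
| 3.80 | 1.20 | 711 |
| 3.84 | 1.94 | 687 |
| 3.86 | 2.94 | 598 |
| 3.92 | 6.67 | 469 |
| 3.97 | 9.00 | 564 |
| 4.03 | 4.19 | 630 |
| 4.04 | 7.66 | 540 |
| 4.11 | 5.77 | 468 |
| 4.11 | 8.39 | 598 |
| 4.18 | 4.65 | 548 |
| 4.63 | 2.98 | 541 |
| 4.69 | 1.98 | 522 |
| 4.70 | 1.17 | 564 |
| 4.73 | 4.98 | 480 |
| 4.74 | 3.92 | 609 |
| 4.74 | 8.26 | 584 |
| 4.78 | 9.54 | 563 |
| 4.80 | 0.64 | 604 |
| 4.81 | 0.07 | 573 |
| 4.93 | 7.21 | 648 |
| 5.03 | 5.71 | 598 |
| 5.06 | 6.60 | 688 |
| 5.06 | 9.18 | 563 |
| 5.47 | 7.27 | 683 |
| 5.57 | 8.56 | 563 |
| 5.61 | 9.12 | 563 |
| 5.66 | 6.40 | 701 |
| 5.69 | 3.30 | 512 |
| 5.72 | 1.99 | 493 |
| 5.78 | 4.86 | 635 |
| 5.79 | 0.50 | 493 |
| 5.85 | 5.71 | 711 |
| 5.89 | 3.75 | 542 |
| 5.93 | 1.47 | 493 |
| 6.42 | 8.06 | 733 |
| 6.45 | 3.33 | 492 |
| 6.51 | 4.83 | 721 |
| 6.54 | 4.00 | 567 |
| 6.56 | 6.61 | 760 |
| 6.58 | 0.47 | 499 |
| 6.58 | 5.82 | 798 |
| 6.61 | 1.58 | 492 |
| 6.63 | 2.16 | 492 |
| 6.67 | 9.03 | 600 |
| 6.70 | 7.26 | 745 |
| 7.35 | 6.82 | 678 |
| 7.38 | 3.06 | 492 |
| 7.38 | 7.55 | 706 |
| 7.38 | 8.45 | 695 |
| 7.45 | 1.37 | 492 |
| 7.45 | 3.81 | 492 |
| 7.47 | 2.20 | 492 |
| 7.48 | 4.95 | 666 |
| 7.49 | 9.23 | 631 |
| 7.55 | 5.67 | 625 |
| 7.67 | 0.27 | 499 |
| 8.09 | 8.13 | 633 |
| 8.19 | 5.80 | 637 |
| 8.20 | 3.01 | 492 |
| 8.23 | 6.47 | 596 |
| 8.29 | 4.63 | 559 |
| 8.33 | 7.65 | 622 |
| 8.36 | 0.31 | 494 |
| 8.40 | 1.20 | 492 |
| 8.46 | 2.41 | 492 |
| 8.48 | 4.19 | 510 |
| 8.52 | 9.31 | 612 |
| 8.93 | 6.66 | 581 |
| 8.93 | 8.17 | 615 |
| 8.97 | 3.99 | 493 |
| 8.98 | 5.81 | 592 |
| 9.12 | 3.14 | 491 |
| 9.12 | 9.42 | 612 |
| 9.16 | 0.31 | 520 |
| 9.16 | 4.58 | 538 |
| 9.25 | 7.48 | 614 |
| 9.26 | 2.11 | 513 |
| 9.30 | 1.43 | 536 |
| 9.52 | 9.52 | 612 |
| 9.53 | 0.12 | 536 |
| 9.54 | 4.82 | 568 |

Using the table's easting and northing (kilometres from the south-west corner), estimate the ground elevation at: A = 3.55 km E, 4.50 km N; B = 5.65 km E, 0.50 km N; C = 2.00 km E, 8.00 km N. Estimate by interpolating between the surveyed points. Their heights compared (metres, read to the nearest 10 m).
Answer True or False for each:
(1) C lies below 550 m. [True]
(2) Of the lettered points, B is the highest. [False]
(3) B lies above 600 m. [False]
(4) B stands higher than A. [False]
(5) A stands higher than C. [True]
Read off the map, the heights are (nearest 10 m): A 650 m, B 490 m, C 430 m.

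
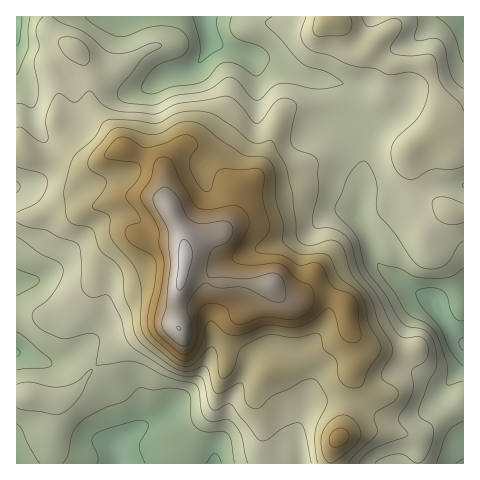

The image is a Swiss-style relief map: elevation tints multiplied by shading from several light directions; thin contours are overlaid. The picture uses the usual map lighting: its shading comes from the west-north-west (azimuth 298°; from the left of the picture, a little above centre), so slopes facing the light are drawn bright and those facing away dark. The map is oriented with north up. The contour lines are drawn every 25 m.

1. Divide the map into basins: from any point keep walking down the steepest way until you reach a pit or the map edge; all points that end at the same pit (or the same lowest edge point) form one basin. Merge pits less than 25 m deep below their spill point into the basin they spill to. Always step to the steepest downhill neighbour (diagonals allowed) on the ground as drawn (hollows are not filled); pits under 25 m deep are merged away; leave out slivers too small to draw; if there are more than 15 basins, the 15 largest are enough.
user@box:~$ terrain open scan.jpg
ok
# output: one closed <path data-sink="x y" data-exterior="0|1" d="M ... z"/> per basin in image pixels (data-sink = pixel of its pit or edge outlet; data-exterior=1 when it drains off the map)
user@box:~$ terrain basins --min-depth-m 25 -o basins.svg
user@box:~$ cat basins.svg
<path data-sink="463 344" data-exterior="1" d="M421 64l-29 1-4 8-3 21-10 6-11 2-35-1-42 7-9 10-20 56-19 19-1 3-1-6-31-32-17-12-9 2-16 19 1 34 19 40 1 19-2 13 37 10 16-1 35 2 10 13 11 5 29-8 14 3 11 8 2 20 9 19 1 10-6 20 0 22-10 38-10 15 0 15 85 0 1-16-2-8-4-3 7-2 21-20 24-13 0-250-11-2-18-14-6-2 6-8 5-14 0-13-11-30z"/><path data-sink="118 463" data-exterior="1" d="M187 273l-4 0-1 3-5 22-1 24 2 6-4-3-15 1-32 14-18 13-21 21-8 12-17 13-15 1-17-4-15 1 1 67 314-1 1-14 10-15 10-38 0-22 6-20-1-10-9-19-2-20-11-8-14-3-29 8-11-5-10-13-35-2-16 1z"/><path data-sink="206 17" data-exterior="1" d="M330 16l-282 0 0 11 4 8 23 13 7 8 8 24 0 19 2 9 32 41 33 13 7 10 0-5 7-10 9-9 9-2 17 12 31 32 1 6 1-3 19-19 20-56 9-10 42-7 35 1 11-2 10-6 3-21 5-9-11-4-12-9-9-1-11-11-7-12-12-7z"/><path data-sink="17 353" data-exterior="1" d="M151 197l-27 0-39 13-25-4-22 11-22 1 1 178 14 0 17 4 15-1 11-8 35-38 18-13 32-14 18 0-1-21 9-45-1-19-16-35-4-4z"/><path data-sink="463 17" data-exterior="1" d="M463 16l-132 1 0 3 8 4 15 21 7 5 9 1 19 13 32 0 8 5 11 30 0 13-5 14-6 8 6 2 20 15 9 0z"/><path data-sink="17 187" data-exterior="1" d="M126 149l-6 0-31 17-9 3-44-11-15-8-4 0-1 67 22 0 22-11 25 4 39-13 27 0 15 7-2-31-2-6-5-5z"/><path data-sink="17 20" data-exterior="1" d="M47 16l-31 1 0 133 5 0 15 8 35 10 14 0 15-8-12 1-7-4-13-12-12-23 3-31-5-22 22-21-25-14-3-7z"/><path data-sink="463 463" data-exterior="1" d="M463 402l-3 0-20 13-21 20-7 2 5 5 1 22 46-1z"/>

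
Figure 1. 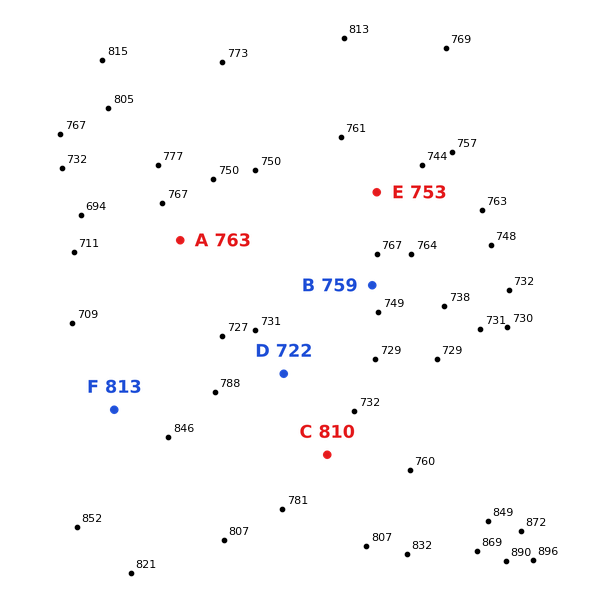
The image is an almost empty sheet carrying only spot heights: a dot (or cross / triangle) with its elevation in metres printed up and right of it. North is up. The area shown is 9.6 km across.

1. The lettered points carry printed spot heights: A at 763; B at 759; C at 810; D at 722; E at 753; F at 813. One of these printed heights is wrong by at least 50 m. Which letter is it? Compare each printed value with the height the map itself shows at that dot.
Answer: C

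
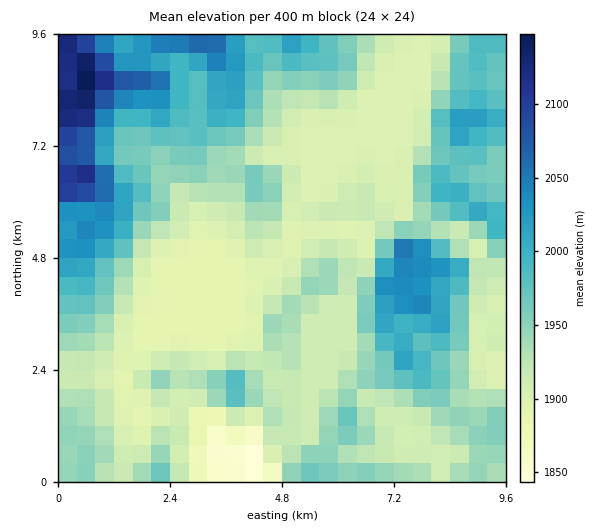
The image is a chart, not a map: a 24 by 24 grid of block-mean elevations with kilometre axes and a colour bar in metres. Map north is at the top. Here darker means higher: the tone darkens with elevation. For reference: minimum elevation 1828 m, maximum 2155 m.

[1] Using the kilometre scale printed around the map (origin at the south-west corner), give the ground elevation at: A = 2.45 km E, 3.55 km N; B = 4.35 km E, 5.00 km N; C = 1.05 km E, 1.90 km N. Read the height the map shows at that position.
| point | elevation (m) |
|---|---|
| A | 1891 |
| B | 1919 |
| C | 1914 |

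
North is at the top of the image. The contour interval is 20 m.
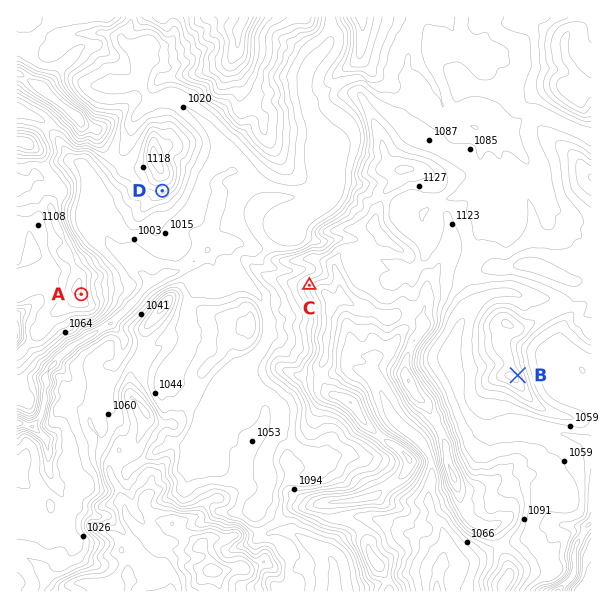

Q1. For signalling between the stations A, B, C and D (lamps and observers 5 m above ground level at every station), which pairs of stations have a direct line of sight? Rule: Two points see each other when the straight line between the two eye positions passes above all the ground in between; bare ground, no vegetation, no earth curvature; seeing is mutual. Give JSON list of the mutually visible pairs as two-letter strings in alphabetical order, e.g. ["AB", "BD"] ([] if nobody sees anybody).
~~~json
["AC", "AD", "CD"]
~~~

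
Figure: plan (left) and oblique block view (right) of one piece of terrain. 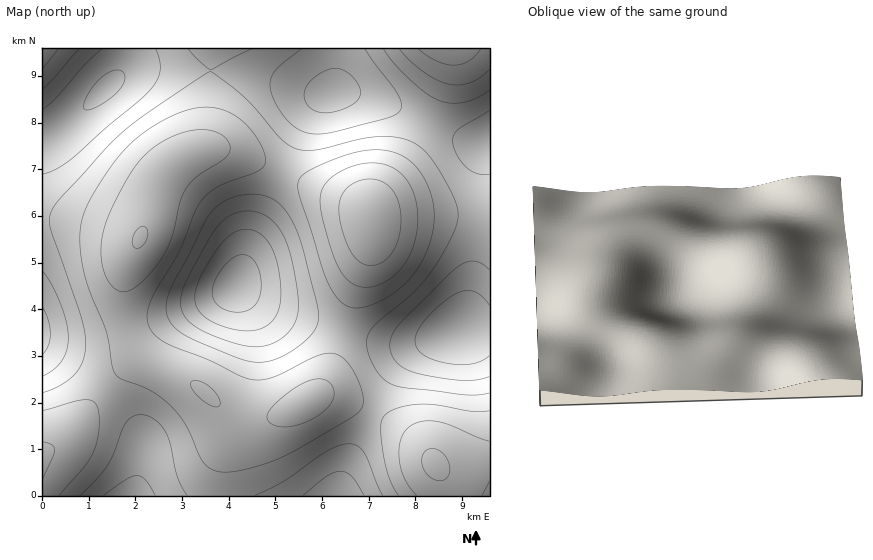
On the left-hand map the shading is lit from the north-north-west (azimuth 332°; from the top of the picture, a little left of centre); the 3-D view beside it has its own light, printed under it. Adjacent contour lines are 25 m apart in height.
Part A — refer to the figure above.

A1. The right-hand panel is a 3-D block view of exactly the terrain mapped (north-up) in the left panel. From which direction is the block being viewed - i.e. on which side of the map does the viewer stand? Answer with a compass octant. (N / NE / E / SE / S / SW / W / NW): S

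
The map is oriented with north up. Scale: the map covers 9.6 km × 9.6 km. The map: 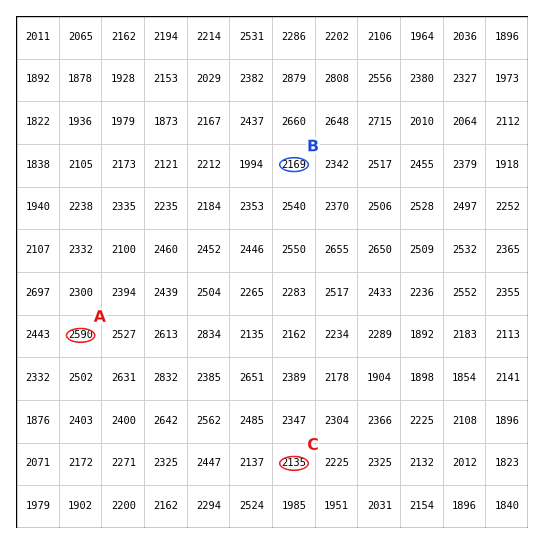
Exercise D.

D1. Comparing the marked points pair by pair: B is below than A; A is above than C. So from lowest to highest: C B A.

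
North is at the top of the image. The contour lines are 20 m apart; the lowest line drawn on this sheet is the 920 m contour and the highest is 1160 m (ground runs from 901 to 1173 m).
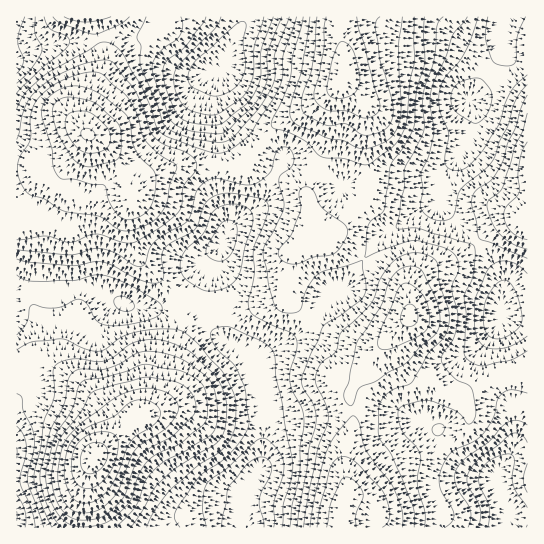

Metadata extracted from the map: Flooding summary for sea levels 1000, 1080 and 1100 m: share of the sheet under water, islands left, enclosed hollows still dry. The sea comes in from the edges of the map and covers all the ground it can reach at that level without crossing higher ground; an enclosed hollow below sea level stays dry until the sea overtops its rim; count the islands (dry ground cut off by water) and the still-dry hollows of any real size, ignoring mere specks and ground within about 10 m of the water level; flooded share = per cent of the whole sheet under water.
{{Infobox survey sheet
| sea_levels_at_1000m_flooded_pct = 36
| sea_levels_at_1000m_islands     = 0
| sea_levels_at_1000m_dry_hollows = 0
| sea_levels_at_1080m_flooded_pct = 86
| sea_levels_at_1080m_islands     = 3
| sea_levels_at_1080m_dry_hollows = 0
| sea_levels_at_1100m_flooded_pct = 93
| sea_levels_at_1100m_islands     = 2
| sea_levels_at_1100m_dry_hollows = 0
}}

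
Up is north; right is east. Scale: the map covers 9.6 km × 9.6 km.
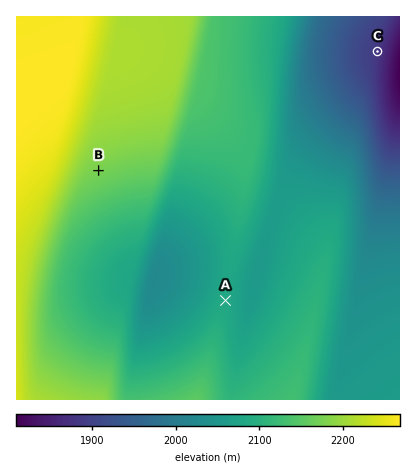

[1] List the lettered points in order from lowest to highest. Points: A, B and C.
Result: C A B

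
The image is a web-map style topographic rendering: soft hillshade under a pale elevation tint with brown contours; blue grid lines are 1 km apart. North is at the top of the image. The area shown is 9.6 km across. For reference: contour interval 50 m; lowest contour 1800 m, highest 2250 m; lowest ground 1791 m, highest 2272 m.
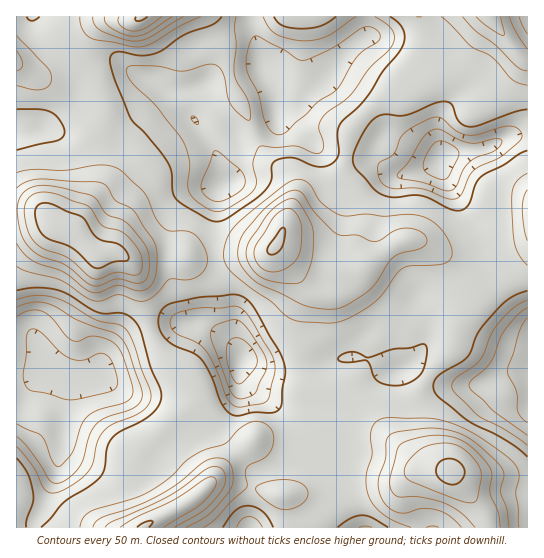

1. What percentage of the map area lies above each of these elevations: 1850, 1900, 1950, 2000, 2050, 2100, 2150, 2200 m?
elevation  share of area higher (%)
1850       94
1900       87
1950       77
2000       64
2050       27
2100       16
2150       9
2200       5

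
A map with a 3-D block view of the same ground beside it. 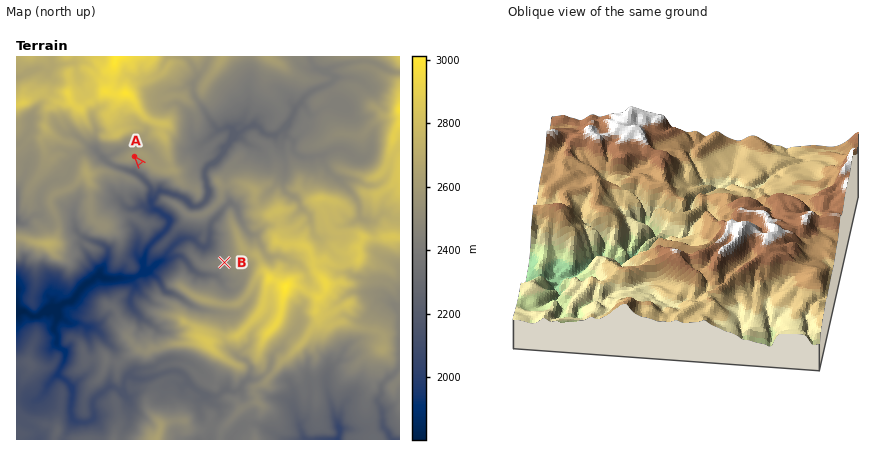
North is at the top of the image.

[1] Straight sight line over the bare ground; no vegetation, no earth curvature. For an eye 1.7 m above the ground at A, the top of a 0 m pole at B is visible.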